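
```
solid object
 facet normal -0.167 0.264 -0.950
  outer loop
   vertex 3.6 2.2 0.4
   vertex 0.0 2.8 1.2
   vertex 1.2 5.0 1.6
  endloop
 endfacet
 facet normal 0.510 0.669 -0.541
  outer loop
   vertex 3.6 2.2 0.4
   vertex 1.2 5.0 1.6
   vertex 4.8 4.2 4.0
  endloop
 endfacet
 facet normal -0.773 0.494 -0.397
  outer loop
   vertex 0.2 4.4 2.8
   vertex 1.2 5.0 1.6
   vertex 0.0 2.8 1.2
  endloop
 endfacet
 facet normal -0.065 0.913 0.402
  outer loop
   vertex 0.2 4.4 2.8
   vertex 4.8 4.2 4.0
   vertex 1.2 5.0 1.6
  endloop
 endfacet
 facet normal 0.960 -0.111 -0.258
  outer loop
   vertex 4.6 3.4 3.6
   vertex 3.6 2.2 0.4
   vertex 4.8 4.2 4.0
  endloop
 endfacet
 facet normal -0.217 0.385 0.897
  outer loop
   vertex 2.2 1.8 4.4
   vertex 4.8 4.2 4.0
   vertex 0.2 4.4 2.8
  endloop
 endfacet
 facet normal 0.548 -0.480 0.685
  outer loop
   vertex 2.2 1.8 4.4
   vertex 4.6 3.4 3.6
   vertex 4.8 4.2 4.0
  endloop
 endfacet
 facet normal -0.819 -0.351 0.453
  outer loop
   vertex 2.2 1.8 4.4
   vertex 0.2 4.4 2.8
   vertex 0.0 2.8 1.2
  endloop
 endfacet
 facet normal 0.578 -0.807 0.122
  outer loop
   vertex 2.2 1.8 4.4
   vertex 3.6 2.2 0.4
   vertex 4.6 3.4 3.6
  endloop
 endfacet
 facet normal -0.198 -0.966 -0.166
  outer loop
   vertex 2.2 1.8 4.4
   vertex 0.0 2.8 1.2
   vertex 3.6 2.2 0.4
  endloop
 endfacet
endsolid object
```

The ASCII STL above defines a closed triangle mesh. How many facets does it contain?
10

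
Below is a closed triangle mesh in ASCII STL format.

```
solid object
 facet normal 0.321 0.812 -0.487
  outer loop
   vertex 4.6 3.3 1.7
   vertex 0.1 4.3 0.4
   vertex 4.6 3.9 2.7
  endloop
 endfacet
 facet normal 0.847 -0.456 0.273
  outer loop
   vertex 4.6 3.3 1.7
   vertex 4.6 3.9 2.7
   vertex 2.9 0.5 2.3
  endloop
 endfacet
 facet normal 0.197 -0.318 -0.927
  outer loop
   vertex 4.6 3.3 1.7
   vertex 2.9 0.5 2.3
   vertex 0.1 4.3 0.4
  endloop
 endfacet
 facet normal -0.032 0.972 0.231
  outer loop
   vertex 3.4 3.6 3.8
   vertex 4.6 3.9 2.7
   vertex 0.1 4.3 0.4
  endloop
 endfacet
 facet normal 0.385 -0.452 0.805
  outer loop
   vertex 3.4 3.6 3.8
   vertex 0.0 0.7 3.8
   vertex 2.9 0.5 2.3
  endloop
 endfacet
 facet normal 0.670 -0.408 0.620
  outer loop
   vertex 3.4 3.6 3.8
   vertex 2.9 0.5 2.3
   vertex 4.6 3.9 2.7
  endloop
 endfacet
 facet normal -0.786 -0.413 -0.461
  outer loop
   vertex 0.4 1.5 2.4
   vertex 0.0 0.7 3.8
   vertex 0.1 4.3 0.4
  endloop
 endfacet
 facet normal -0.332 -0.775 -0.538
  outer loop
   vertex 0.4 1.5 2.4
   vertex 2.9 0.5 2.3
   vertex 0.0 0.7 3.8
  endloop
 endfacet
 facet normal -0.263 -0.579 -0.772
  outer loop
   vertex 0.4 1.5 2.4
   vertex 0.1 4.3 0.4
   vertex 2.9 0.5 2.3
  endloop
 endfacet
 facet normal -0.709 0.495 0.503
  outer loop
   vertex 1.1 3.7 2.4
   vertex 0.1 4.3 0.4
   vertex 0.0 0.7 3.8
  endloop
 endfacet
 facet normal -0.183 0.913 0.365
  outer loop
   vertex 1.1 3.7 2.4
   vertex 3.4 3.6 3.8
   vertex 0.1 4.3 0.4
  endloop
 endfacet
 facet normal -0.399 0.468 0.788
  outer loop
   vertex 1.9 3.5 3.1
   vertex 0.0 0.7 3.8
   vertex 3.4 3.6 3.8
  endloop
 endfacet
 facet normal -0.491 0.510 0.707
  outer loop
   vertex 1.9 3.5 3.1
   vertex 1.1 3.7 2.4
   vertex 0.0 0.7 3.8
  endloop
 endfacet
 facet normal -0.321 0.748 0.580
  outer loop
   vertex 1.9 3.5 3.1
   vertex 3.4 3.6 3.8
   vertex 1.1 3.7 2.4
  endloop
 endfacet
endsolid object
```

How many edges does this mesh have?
21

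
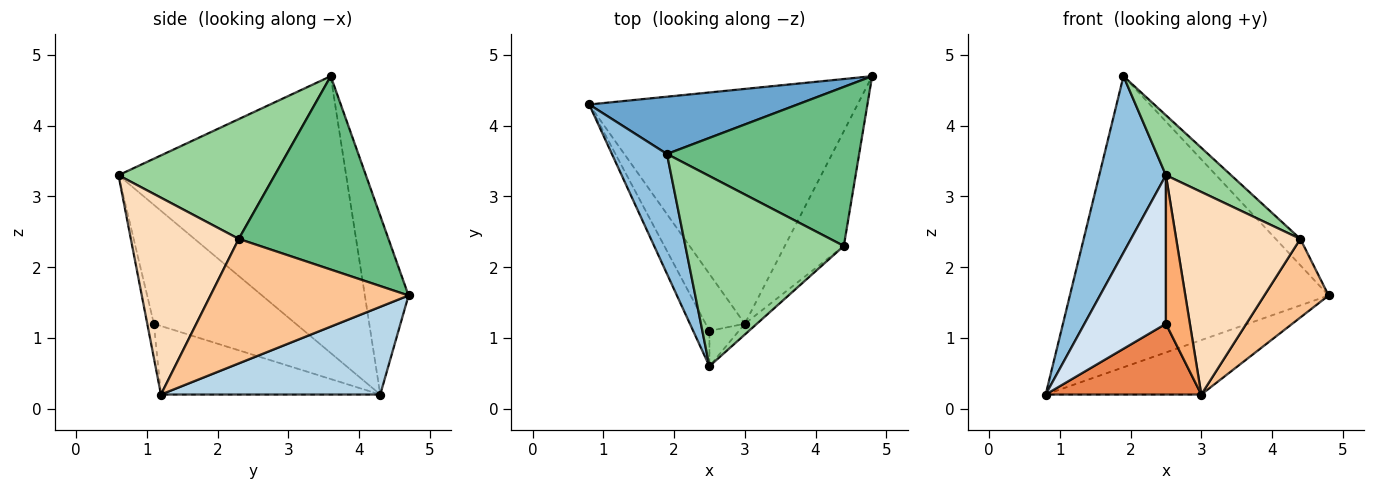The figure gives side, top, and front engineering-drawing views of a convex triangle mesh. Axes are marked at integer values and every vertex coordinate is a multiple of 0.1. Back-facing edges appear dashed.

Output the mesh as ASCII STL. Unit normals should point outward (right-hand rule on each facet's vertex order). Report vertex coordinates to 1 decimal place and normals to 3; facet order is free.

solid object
 facet normal -0.163 0.968 0.191
  outer loop
   vertex 1.9 3.6 4.7
   vertex 4.8 4.7 1.6
   vertex 0.8 4.3 0.2
  endloop
 endfacet
 facet normal -0.943 -0.276 0.187
  outer loop
   vertex 1.9 3.6 4.7
   vertex 0.8 4.3 0.2
   vertex 2.5 0.6 3.3
  endloop
 endfacet
 facet normal 0.303 0.215 -0.928
  outer loop
   vertex 3.0 1.2 0.2
   vertex 0.8 4.3 0.2
   vertex 4.8 4.7 1.6
  endloop
 endfacet
 facet normal -0.861 -0.494 -0.118
  outer loop
   vertex 2.5 1.1 1.2
   vertex 2.5 0.6 3.3
   vertex 0.8 4.3 0.2
  endloop
 endfacet
 facet normal -0.739 -0.525 -0.422
  outer loop
   vertex 2.5 1.1 1.2
   vertex 0.8 4.3 0.2
   vertex 3.0 1.2 0.2
  endloop
 endfacet
 facet normal -0.259 -0.939 -0.224
  outer loop
   vertex 2.5 1.1 1.2
   vertex 3.0 1.2 0.2
   vertex 2.5 0.6 3.3
  endloop
 endfacet
 facet normal 0.867 -0.282 -0.411
  outer loop
   vertex 4.4 2.3 2.4
   vertex 3.0 1.2 0.2
   vertex 4.8 4.7 1.6
  endloop
 endfacet
 facet normal 0.656 -0.754 -0.040
  outer loop
   vertex 4.4 2.3 2.4
   vertex 2.5 0.6 3.3
   vertex 3.0 1.2 0.2
  endloop
 endfacet
 facet normal 0.704 0.116 0.700
  outer loop
   vertex 4.4 2.3 2.4
   vertex 4.8 4.7 1.6
   vertex 1.9 3.6 4.7
  endloop
 endfacet
 facet normal 0.585 -0.244 0.774
  outer loop
   vertex 4.4 2.3 2.4
   vertex 1.9 3.6 4.7
   vertex 2.5 0.6 3.3
  endloop
 endfacet
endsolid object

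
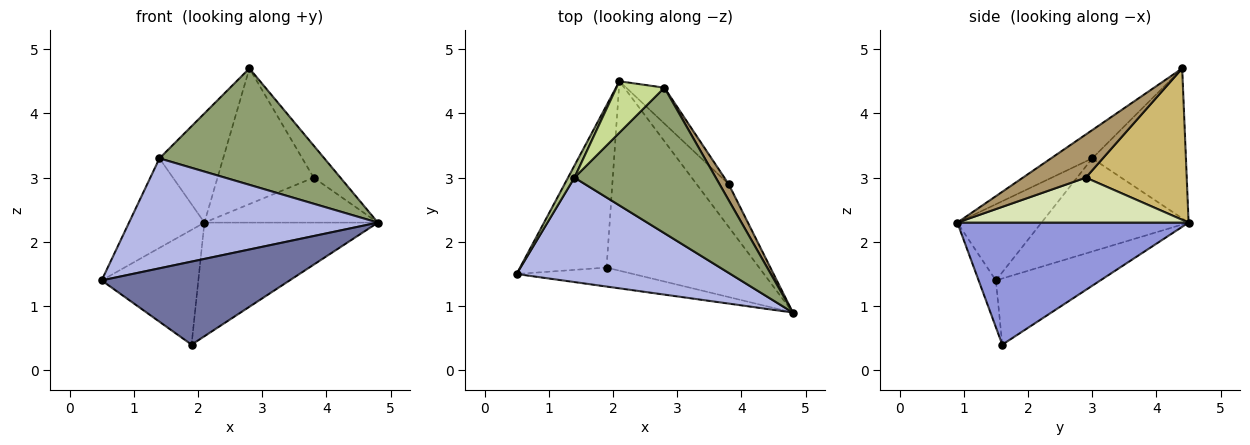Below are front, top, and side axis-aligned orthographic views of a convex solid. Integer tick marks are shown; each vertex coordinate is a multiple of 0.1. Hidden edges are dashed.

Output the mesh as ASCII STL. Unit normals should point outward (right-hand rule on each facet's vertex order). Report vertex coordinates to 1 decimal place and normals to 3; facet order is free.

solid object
 facet normal -0.089 -0.971 -0.222
  outer loop
   vertex 1.9 1.6 0.4
   vertex 4.8 0.9 2.3
   vertex 0.5 1.5 1.4
  endloop
 endfacet
 facet normal -0.530 0.490 -0.692
  outer loop
   vertex 1.9 1.6 0.4
   vertex 0.5 1.5 1.4
   vertex 2.1 4.5 2.3
  endloop
 endfacet
 facet normal 0.566 0.424 -0.707
  outer loop
   vertex 1.9 1.6 0.4
   vertex 2.1 4.5 2.3
   vertex 4.8 0.9 2.3
  endloop
 endfacet
 facet normal -0.238 -0.704 0.669
  outer loop
   vertex 1.4 3.0 3.3
   vertex 0.5 1.5 1.4
   vertex 4.8 0.9 2.3
  endloop
 endfacet
 facet normal -0.154 -0.617 0.772
  outer loop
   vertex 1.4 3.0 3.3
   vertex 4.8 0.9 2.3
   vertex 2.8 4.4 4.7
  endloop
 endfacet
 facet normal -0.888 0.455 0.061
  outer loop
   vertex 1.4 3.0 3.3
   vertex 2.1 4.5 2.3
   vertex 0.5 1.5 1.4
  endloop
 endfacet
 facet normal -0.799 0.544 0.256
  outer loop
   vertex 1.4 3.0 3.3
   vertex 2.8 4.4 4.7
   vertex 2.1 4.5 2.3
  endloop
 endfacet
 facet normal 0.695 0.521 -0.496
  outer loop
   vertex 3.8 2.9 3.0
   vertex 4.8 0.9 2.3
   vertex 2.1 4.5 2.3
  endloop
 endfacet
 facet normal 0.903 0.384 0.192
  outer loop
   vertex 3.8 2.9 3.0
   vertex 2.8 4.4 4.7
   vertex 4.8 0.9 2.3
  endloop
 endfacet
 facet normal 0.712 0.678 -0.180
  outer loop
   vertex 3.8 2.9 3.0
   vertex 2.1 4.5 2.3
   vertex 2.8 4.4 4.7
  endloop
 endfacet
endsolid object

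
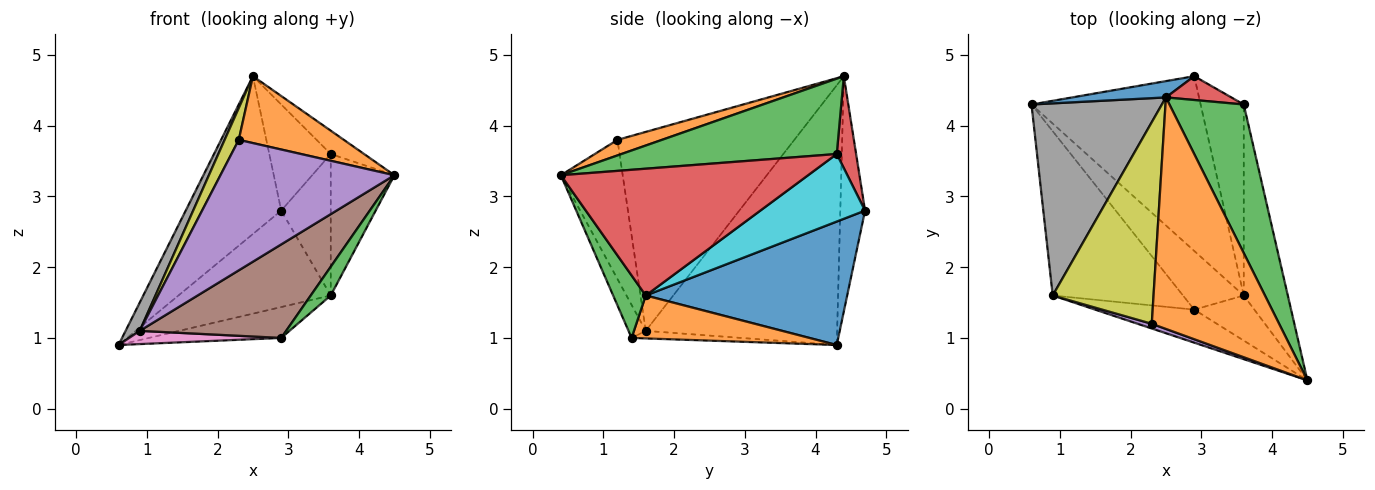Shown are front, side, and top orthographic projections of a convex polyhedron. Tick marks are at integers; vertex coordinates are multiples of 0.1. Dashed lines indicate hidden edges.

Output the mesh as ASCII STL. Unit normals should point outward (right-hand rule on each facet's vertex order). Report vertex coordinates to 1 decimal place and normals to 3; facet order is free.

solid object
 facet normal -0.250 0.963 0.100
  outer loop
   vertex 2.5 4.4 4.7
   vertex 2.9 4.7 2.8
   vertex 0.6 4.3 0.9
  endloop
 endfacet
 facet normal 0.117 -0.276 0.954
  outer loop
   vertex 2.3 1.2 3.8
   vertex 4.5 0.4 3.3
   vertex 2.5 4.4 4.7
  endloop
 endfacet
 facet normal 0.708 0.110 0.698
  outer loop
   vertex 3.6 4.3 3.6
   vertex 2.5 4.4 4.7
   vertex 4.5 0.4 3.3
  endloop
 endfacet
 facet normal 0.294 0.933 0.209
  outer loop
   vertex 3.6 4.3 3.6
   vertex 2.9 4.7 2.8
   vertex 2.5 4.4 4.7
  endloop
 endfacet
 facet normal -0.335 -0.942 0.034
  outer loop
   vertex 0.9 1.6 1.1
   vertex 4.5 0.4 3.3
   vertex 2.3 1.2 3.8
  endloop
 endfacet
 facet normal -0.110 -0.937 -0.331
  outer loop
   vertex 0.9 1.6 1.1
   vertex 2.9 1.4 1.0
   vertex 4.5 0.4 3.3
  endloop
 endfacet
 facet normal -0.058 -0.080 -0.995
  outer loop
   vertex 0.9 1.6 1.1
   vertex 0.6 4.3 0.9
   vertex 2.9 1.4 1.0
  endloop
 endfacet
 facet normal -0.892 -0.066 0.448
  outer loop
   vertex 0.9 1.6 1.1
   vertex 2.5 4.4 4.7
   vertex 0.6 4.3 0.9
  endloop
 endfacet
 facet normal -0.890 -0.071 0.451
  outer loop
   vertex 0.9 1.6 1.1
   vertex 2.3 1.2 3.8
   vertex 2.5 4.4 4.7
  endloop
 endfacet
 facet normal 0.783 0.370 -0.500
  outer loop
   vertex 3.6 1.6 1.6
   vertex 2.9 4.7 2.8
   vertex 3.6 4.3 3.6
  endloop
 endfacet
 facet normal 0.539 0.407 -0.738
  outer loop
   vertex 3.6 1.6 1.6
   vertex 0.6 4.3 0.9
   vertex 2.9 4.7 2.8
  endloop
 endfacet
 facet normal 0.530 0.395 -0.750
  outer loop
   vertex 3.6 1.6 1.6
   vertex 2.9 1.4 1.0
   vertex 0.6 4.3 0.9
  endloop
 endfacet
 facet normal 0.659 -0.404 -0.634
  outer loop
   vertex 3.6 1.6 1.6
   vertex 4.5 0.4 3.3
   vertex 2.9 1.4 1.0
  endloop
 endfacet
 facet normal 0.918 0.236 -0.319
  outer loop
   vertex 3.6 1.6 1.6
   vertex 3.6 4.3 3.6
   vertex 4.5 0.4 3.3
  endloop
 endfacet
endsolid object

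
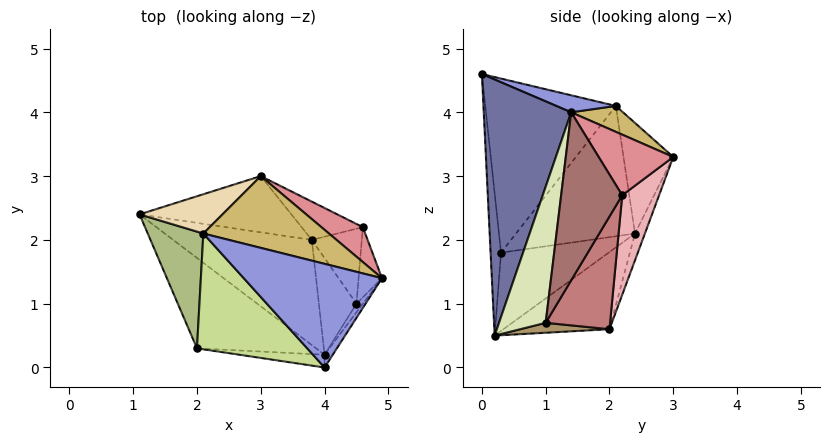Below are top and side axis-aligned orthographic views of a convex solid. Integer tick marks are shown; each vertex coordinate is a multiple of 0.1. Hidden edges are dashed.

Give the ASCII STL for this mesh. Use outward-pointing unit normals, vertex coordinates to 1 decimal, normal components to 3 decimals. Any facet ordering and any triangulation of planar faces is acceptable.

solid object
 facet normal 0.836 -0.549 -0.027
  outer loop
   vertex 4.0 0.2 0.5
   vertex 4.9 1.4 4.0
   vertex 4.0 0.0 4.6
  endloop
 endfacet
 facet normal -0.486 -0.005 -0.874
  outer loop
   vertex 3.8 2.0 0.6
   vertex 4.0 0.2 0.5
   vertex 1.1 2.4 2.1
  endloop
 endfacet
 facet normal 0.115 0.328 0.938
  outer loop
   vertex 2.1 2.1 4.1
   vertex 4.0 0.0 4.6
   vertex 4.9 1.4 4.0
  endloop
 endfacet
 facet normal -0.545 -0.115 -0.830
  outer loop
   vertex 2.0 0.3 1.8
   vertex 1.1 2.4 2.1
   vertex 4.0 0.2 0.5
  endloop
 endfacet
 facet normal -0.081 -0.996 -0.049
  outer loop
   vertex 2.0 0.3 1.8
   vertex 4.0 0.2 0.5
   vertex 4.0 0.0 4.6
  endloop
 endfacet
 facet normal -0.839 -0.411 0.358
  outer loop
   vertex 2.0 0.3 1.8
   vertex 2.1 2.1 4.1
   vertex 1.1 2.4 2.1
  endloop
 endfacet
 facet normal -0.713 -0.537 0.451
  outer loop
   vertex 2.0 0.3 1.8
   vertex 4.0 0.0 4.6
   vertex 2.1 2.1 4.1
  endloop
 endfacet
 facet normal 0.852 -0.522 -0.040
  outer loop
   vertex 4.5 1.0 0.7
   vertex 4.9 1.4 4.0
   vertex 4.0 0.2 0.5
  endloop
 endfacet
 facet normal 0.255 0.082 -0.964
  outer loop
   vertex 4.5 1.0 0.7
   vertex 4.0 0.2 0.5
   vertex 3.8 2.0 0.6
  endloop
 endfacet
 facet normal 0.168 0.556 0.814
  outer loop
   vertex 3.0 3.0 3.3
   vertex 2.1 2.1 4.1
   vertex 4.9 1.4 4.0
  endloop
 endfacet
 facet normal -0.064 0.929 -0.363
  outer loop
   vertex 3.0 3.0 3.3
   vertex 3.8 2.0 0.6
   vertex 1.1 2.4 2.1
  endloop
 endfacet
 facet normal -0.480 0.800 0.360
  outer loop
   vertex 3.0 3.0 3.3
   vertex 1.1 2.4 2.1
   vertex 2.1 2.1 4.1
  endloop
 endfacet
 facet normal 0.980 0.146 -0.136
  outer loop
   vertex 4.6 2.2 2.7
   vertex 4.9 1.4 4.0
   vertex 4.5 1.0 0.7
  endloop
 endfacet
 facet normal 0.784 0.514 -0.348
  outer loop
   vertex 4.6 2.2 2.7
   vertex 4.5 1.0 0.7
   vertex 3.8 2.0 0.6
  endloop
 endfacet
 facet normal 0.521 0.775 0.357
  outer loop
   vertex 4.6 2.2 2.7
   vertex 3.0 3.0 3.3
   vertex 4.9 1.4 4.0
  endloop
 endfacet
 facet normal 0.367 0.903 -0.226
  outer loop
   vertex 4.6 2.2 2.7
   vertex 3.8 2.0 0.6
   vertex 3.0 3.0 3.3
  endloop
 endfacet
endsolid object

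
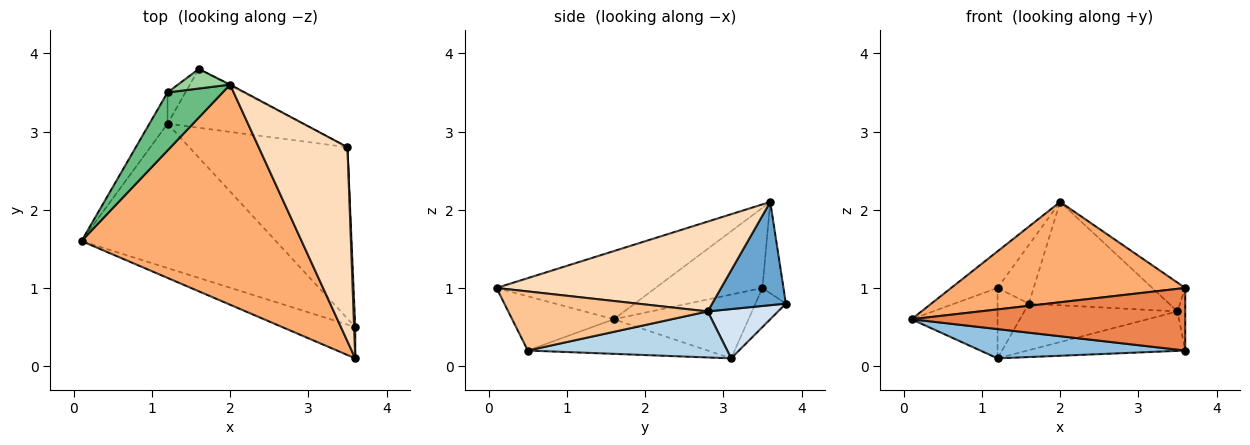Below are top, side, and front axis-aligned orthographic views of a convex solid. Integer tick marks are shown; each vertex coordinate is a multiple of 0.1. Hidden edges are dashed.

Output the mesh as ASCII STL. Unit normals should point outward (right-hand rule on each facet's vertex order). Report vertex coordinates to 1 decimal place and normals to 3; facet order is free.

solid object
 facet normal 0.465 0.885 -0.007
  outer loop
   vertex 3.5 2.8 0.7
   vertex 1.6 3.8 0.8
   vertex 2.0 3.6 2.1
  endloop
 endfacet
 facet normal -0.172 -0.196 -0.965
  outer loop
   vertex 1.2 3.1 0.1
   vertex 3.6 0.5 0.2
   vertex 0.1 1.6 0.6
  endloop
 endfacet
 facet normal 0.273 0.216 -0.938
  outer loop
   vertex 1.2 3.1 0.1
   vertex 3.5 2.8 0.7
   vertex 3.6 0.5 0.2
  endloop
 endfacet
 facet normal 0.275 0.597 -0.754
  outer loop
   vertex 1.2 3.1 0.1
   vertex 1.6 3.8 0.8
   vertex 3.5 2.8 0.7
  endloop
 endfacet
 facet normal -0.315 -0.849 -0.424
  outer loop
   vertex 3.6 0.1 1.0
   vertex 0.1 1.6 0.6
   vertex 3.6 0.5 0.2
  endloop
 endfacet
 facet normal -0.271 -0.399 0.876
  outer loop
   vertex 3.6 0.1 1.0
   vertex 2.0 3.6 2.1
   vertex 0.1 1.6 0.6
  endloop
 endfacet
 facet normal 0.999 0.039 0.020
  outer loop
   vertex 3.6 0.1 1.0
   vertex 3.6 0.5 0.2
   vertex 3.5 2.8 0.7
  endloop
 endfacet
 facet normal 0.708 0.104 0.699
  outer loop
   vertex 3.6 0.1 1.0
   vertex 3.5 2.8 0.7
   vertex 2.0 3.6 2.1
  endloop
 endfacet
 facet normal -0.776 0.337 0.534
  outer loop
   vertex 1.2 3.5 1.0
   vertex 0.1 1.6 0.6
   vertex 2.0 3.6 2.1
  endloop
 endfacet
 facet normal -0.484 0.830 0.277
  outer loop
   vertex 1.2 3.5 1.0
   vertex 2.0 3.6 2.1
   vertex 1.6 3.8 0.8
  endloop
 endfacet
 facet normal -0.820 0.524 -0.233
  outer loop
   vertex 1.2 3.5 1.0
   vertex 1.2 3.1 0.1
   vertex 0.1 1.6 0.6
  endloop
 endfacet
 facet normal -0.664 0.683 -0.304
  outer loop
   vertex 1.2 3.5 1.0
   vertex 1.6 3.8 0.8
   vertex 1.2 3.1 0.1
  endloop
 endfacet
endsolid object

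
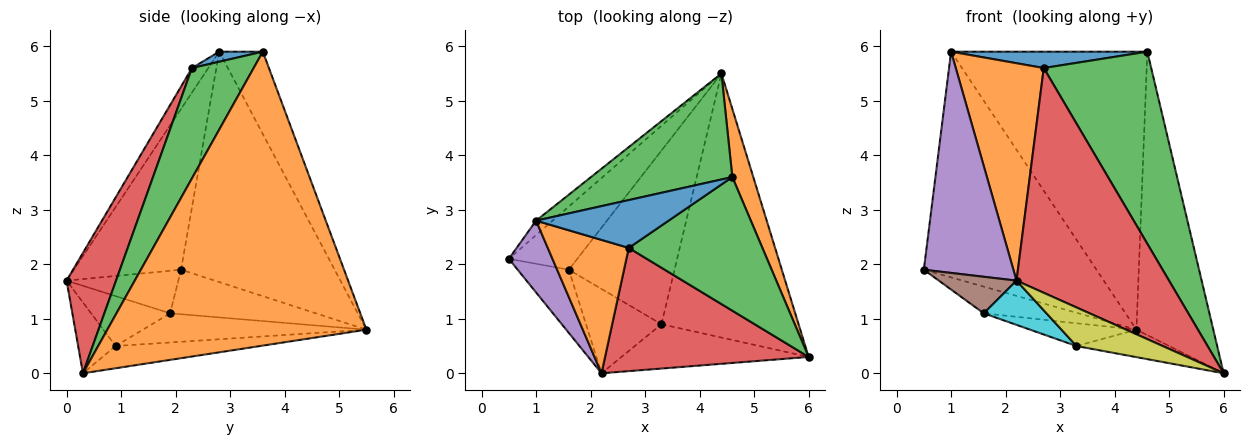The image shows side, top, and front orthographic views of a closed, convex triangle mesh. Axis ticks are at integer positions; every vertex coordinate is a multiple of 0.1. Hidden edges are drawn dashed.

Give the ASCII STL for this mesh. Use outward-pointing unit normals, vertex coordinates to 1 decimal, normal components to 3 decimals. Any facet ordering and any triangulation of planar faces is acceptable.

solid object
 facet normal -0.664 0.746 -0.048
  outer loop
   vertex 1.0 2.8 5.9
   vertex 4.4 5.5 0.8
   vertex 0.5 2.1 1.9
  endloop
 endfacet
 facet normal 0.956 0.284 0.068
  outer loop
   vertex 4.6 3.6 5.9
   vertex 6.0 0.3 0.0
   vertex 4.4 5.5 0.8
  endloop
 endfacet
 facet normal -0.203 0.915 0.349
  outer loop
   vertex 4.6 3.6 5.9
   vertex 4.4 5.5 0.8
   vertex 1.0 2.8 5.9
  endloop
 endfacet
 facet normal -0.514 0.334 -0.790
  outer loop
   vertex 1.6 1.9 1.1
   vertex 0.5 2.1 1.9
   vertex 4.4 5.5 0.8
  endloop
 endfacet
 facet normal -0.751 -0.628 0.204
  outer loop
   vertex 2.2 0.0 1.7
   vertex 1.0 2.8 5.9
   vertex 0.5 2.1 1.9
  endloop
 endfacet
 facet normal -0.585 -0.406 -0.702
  outer loop
   vertex 2.2 0.0 1.7
   vertex 0.5 2.1 1.9
   vertex 1.6 1.9 1.1
  endloop
 endfacet
 facet normal -0.159 0.102 -0.982
  outer loop
   vertex 3.3 0.9 0.5
   vertex 4.4 5.5 0.8
   vertex 6.0 0.3 0.0
  endloop
 endfacet
 facet normal -0.264 0.125 -0.956
  outer loop
   vertex 3.3 0.9 0.5
   vertex 1.6 1.9 1.1
   vertex 4.4 5.5 0.8
  endloop
 endfacet
 facet normal -0.275 -0.631 -0.725
  outer loop
   vertex 3.3 0.9 0.5
   vertex 6.0 0.3 0.0
   vertex 2.2 0.0 1.7
  endloop
 endfacet
 facet normal -0.505 -0.401 -0.764
  outer loop
   vertex 3.3 0.9 0.5
   vertex 2.2 0.0 1.7
   vertex 1.6 1.9 1.1
  endloop
 endfacet
 facet normal 0.072 -0.323 0.944
  outer loop
   vertex 2.7 2.3 5.6
   vertex 4.6 3.6 5.9
   vertex 1.0 2.8 5.9
  endloop
 endfacet
 facet normal -0.156 -0.842 0.517
  outer loop
   vertex 2.7 2.3 5.6
   vertex 1.0 2.8 5.9
   vertex 2.2 0.0 1.7
  endloop
 endfacet
 facet normal 0.426 -0.743 0.517
  outer loop
   vertex 2.7 2.3 5.6
   vertex 6.0 0.3 0.0
   vertex 4.6 3.6 5.9
  endloop
 endfacet
 facet normal 0.273 -0.843 0.462
  outer loop
   vertex 2.7 2.3 5.6
   vertex 2.2 0.0 1.7
   vertex 6.0 0.3 0.0
  endloop
 endfacet
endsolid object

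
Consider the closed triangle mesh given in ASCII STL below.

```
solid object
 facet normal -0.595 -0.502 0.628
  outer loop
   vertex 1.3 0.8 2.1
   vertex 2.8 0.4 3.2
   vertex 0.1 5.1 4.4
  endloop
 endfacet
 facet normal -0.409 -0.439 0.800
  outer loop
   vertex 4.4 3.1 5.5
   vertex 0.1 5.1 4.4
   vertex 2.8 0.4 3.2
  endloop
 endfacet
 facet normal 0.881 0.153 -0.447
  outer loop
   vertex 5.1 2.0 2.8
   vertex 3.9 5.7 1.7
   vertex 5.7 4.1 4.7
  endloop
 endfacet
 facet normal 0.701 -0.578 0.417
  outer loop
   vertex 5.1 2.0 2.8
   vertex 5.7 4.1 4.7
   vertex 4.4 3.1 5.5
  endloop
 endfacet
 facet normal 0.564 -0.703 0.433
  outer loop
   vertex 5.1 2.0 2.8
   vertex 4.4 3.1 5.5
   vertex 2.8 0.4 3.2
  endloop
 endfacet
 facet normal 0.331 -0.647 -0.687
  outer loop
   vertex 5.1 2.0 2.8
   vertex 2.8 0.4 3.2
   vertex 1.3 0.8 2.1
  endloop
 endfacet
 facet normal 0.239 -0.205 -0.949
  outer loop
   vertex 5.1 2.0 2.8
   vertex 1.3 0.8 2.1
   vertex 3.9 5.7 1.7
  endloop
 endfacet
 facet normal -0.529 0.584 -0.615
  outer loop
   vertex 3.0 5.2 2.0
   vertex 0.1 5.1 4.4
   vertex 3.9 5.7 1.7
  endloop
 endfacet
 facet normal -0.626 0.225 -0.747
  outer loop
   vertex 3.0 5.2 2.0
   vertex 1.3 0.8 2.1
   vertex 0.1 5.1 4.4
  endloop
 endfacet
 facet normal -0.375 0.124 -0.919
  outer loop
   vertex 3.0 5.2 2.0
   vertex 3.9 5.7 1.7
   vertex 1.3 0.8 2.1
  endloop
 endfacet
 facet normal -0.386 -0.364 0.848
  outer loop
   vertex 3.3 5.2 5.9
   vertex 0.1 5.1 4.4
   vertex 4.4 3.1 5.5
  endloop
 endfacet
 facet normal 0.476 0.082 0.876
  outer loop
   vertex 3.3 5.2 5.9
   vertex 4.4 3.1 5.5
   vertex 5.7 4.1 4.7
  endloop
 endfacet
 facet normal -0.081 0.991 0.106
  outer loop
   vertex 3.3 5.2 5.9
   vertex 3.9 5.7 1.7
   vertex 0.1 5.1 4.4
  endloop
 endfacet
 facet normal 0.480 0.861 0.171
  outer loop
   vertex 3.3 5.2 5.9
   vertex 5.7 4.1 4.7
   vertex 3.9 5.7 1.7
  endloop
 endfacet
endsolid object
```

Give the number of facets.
14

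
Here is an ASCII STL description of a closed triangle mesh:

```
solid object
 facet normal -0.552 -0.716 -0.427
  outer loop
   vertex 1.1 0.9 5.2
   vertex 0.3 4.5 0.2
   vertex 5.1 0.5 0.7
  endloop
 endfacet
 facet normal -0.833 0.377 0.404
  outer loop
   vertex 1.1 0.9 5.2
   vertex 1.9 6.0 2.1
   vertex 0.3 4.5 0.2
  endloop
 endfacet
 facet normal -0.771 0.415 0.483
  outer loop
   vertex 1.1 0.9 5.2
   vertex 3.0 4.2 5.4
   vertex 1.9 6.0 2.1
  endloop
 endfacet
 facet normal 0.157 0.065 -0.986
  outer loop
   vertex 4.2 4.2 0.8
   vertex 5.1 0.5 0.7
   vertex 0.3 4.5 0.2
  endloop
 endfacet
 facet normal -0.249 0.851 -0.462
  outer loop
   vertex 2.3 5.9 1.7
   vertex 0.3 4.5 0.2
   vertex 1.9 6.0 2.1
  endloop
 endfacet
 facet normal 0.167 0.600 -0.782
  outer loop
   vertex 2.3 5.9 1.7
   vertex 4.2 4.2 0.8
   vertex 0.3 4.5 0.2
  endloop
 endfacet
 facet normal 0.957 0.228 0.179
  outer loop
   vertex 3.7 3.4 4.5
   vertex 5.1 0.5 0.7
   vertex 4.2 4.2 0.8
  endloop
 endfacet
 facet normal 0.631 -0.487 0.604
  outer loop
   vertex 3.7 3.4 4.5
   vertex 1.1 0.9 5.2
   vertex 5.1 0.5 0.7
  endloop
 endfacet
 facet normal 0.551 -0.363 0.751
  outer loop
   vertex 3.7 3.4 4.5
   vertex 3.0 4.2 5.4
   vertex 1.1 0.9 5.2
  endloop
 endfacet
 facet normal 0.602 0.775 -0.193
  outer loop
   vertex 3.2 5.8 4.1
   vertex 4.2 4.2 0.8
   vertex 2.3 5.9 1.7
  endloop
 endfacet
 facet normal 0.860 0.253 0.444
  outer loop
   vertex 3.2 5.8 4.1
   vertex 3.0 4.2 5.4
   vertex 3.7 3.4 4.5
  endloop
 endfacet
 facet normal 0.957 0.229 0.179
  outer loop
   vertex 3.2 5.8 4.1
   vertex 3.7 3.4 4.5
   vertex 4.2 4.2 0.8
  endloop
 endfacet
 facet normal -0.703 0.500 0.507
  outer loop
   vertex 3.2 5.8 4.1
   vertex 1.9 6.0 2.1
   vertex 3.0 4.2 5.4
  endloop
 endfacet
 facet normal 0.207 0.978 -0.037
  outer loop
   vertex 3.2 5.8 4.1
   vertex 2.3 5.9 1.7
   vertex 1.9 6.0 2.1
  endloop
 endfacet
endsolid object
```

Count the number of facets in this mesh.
14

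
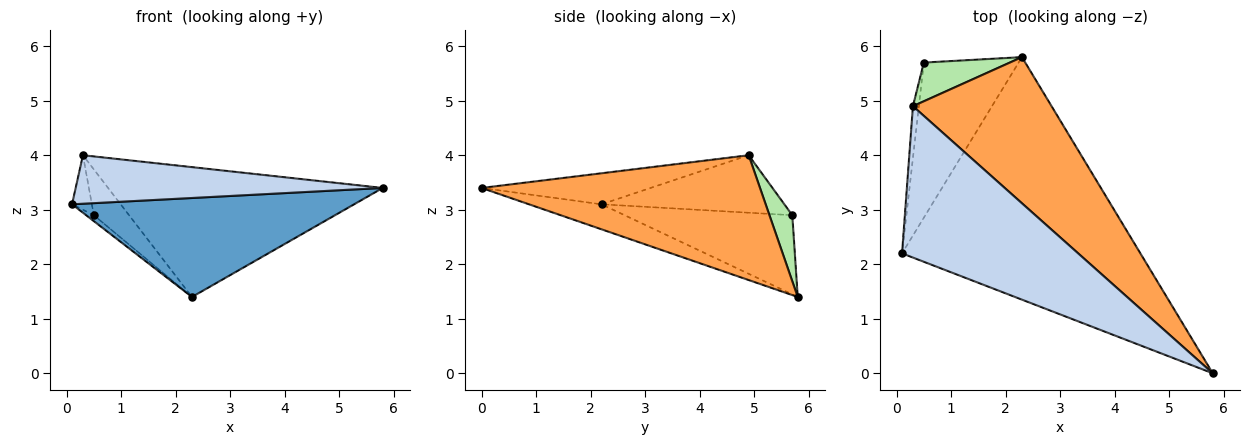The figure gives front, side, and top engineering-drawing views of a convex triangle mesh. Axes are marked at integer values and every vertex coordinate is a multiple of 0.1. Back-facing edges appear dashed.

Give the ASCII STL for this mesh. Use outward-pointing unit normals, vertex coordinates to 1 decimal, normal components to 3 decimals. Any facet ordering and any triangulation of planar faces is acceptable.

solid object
 facet normal -0.097 -0.376 -0.922
  outer loop
   vertex 2.3 5.8 1.4
   vertex 5.8 0.0 3.4
   vertex 0.1 2.2 3.1
  endloop
 endfacet
 facet normal -0.166 -0.301 0.939
  outer loop
   vertex 0.3 4.9 4.0
   vertex 0.1 2.2 3.1
   vertex 5.8 0.0 3.4
  endloop
 endfacet
 facet normal 0.558 0.551 0.620
  outer loop
   vertex 0.3 4.9 4.0
   vertex 5.8 0.0 3.4
   vertex 2.3 5.8 1.4
  endloop
 endfacet
 facet normal -0.641 0.029 -0.767
  outer loop
   vertex 0.5 5.7 2.9
   vertex 2.3 5.8 1.4
   vertex 0.1 2.2 3.1
  endloop
 endfacet
 facet normal -0.989 0.107 -0.102
  outer loop
   vertex 0.5 5.7 2.9
   vertex 0.1 2.2 3.1
   vertex 0.3 4.9 4.0
  endloop
 endfacet
 facet normal 0.444 0.684 0.578
  outer loop
   vertex 0.5 5.7 2.9
   vertex 0.3 4.9 4.0
   vertex 2.3 5.8 1.4
  endloop
 endfacet
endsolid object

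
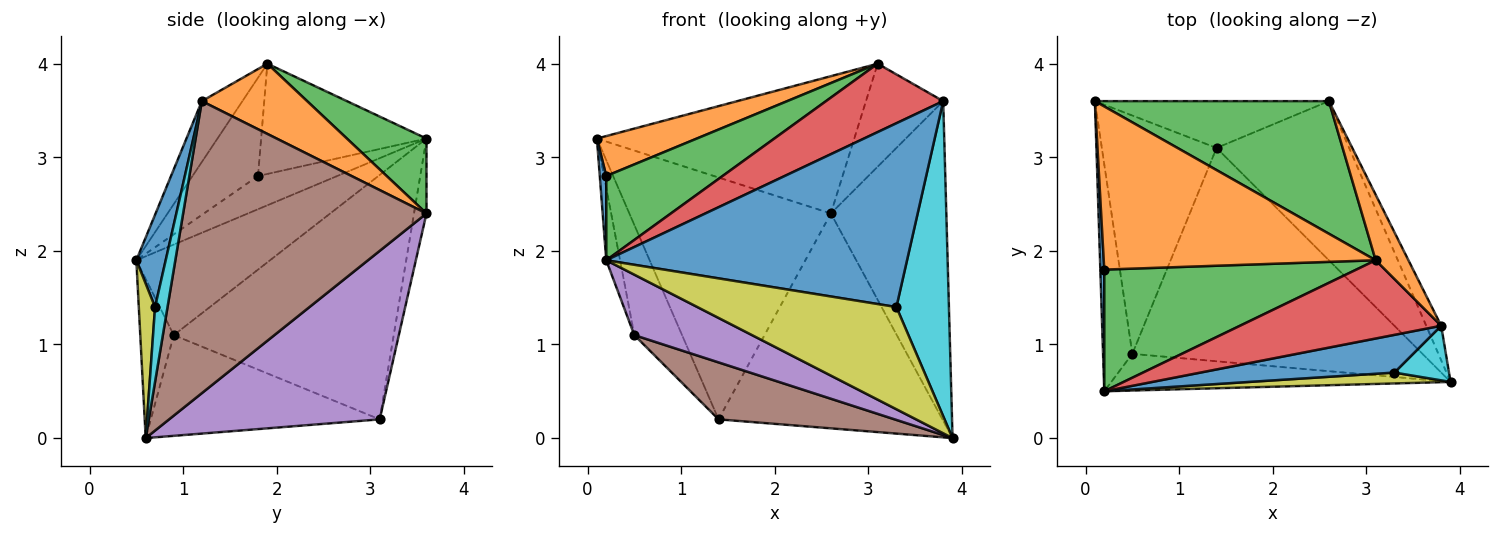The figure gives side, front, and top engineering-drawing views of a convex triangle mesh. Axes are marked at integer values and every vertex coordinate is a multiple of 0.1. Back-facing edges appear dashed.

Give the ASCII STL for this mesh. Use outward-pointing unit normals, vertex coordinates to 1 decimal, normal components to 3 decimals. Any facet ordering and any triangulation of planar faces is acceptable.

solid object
 facet normal -0.990 -0.081 0.117
  outer loop
   vertex 0.2 1.8 2.8
   vertex 0.1 3.6 3.2
   vertex 0.2 0.5 1.9
  endloop
 endfacet
 facet normal -0.366 -0.221 0.904
  outer loop
   vertex 0.2 1.8 2.8
   vertex 3.1 1.9 4.0
   vertex 0.1 3.6 3.2
  endloop
 endfacet
 facet normal -0.305 -0.542 0.783
  outer loop
   vertex 0.2 1.8 2.8
   vertex 0.2 0.5 1.9
   vertex 3.1 1.9 4.0
  endloop
 endfacet
 facet normal -0.222 -0.642 0.734
  outer loop
   vertex 3.8 1.2 3.6
   vertex 3.1 1.9 4.0
   vertex 0.2 0.5 1.9
  endloop
 endfacet
 facet normal -0.236 -0.831 -0.504
  outer loop
   vertex 0.5 0.9 1.1
   vertex 3.9 0.6 0.0
   vertex 0.2 0.5 1.9
  endloop
 endfacet
 facet normal -0.318 -0.245 -0.916
  outer loop
   vertex 0.5 0.9 1.1
   vertex 1.4 3.1 0.2
   vertex 3.9 0.6 0.0
  endloop
 endfacet
 facet normal -0.947 0.098 -0.306
  outer loop
   vertex 0.5 0.9 1.1
   vertex 0.2 0.5 1.9
   vertex 0.1 3.6 3.2
  endloop
 endfacet
 facet normal -0.888 0.193 -0.417
  outer loop
   vertex 0.5 0.9 1.1
   vertex 0.1 3.6 3.2
   vertex 1.4 3.1 0.2
  endloop
 endfacet
 facet normal 0.081 -0.991 0.105
  outer loop
   vertex 3.3 0.7 1.4
   vertex 0.2 0.5 1.9
   vertex 3.9 0.6 0.0
  endloop
 endfacet
 facet normal 0.228 -0.959 0.166
  outer loop
   vertex 3.3 0.7 1.4
   vertex 3.9 0.6 0.0
   vertex 3.8 1.2 3.6
  endloop
 endfacet
 facet normal 0.095 -0.975 0.200
  outer loop
   vertex 3.3 0.7 1.4
   vertex 3.8 1.2 3.6
   vertex 0.2 0.5 1.9
  endloop
 endfacet
 facet normal 0.755 0.553 0.352
  outer loop
   vertex 2.6 3.6 2.4
   vertex 3.1 1.9 4.0
   vertex 3.8 1.2 3.6
  endloop
 endfacet
 facet normal 0.217 0.702 0.678
  outer loop
   vertex 2.6 3.6 2.4
   vertex 0.1 3.6 3.2
   vertex 3.1 1.9 4.0
  endloop
 endfacet
 facet normal -0.061 0.980 -0.190
  outer loop
   vertex 2.6 3.6 2.4
   vertex 1.4 3.1 0.2
   vertex 0.1 3.6 3.2
  endloop
 endfacet
 facet normal 0.603 0.641 -0.475
  outer loop
   vertex 2.6 3.6 2.4
   vertex 3.9 0.6 0.0
   vertex 1.4 3.1 0.2
  endloop
 endfacet
 facet normal 0.903 0.428 -0.046
  outer loop
   vertex 2.6 3.6 2.4
   vertex 3.8 1.2 3.6
   vertex 3.9 0.6 0.0
  endloop
 endfacet
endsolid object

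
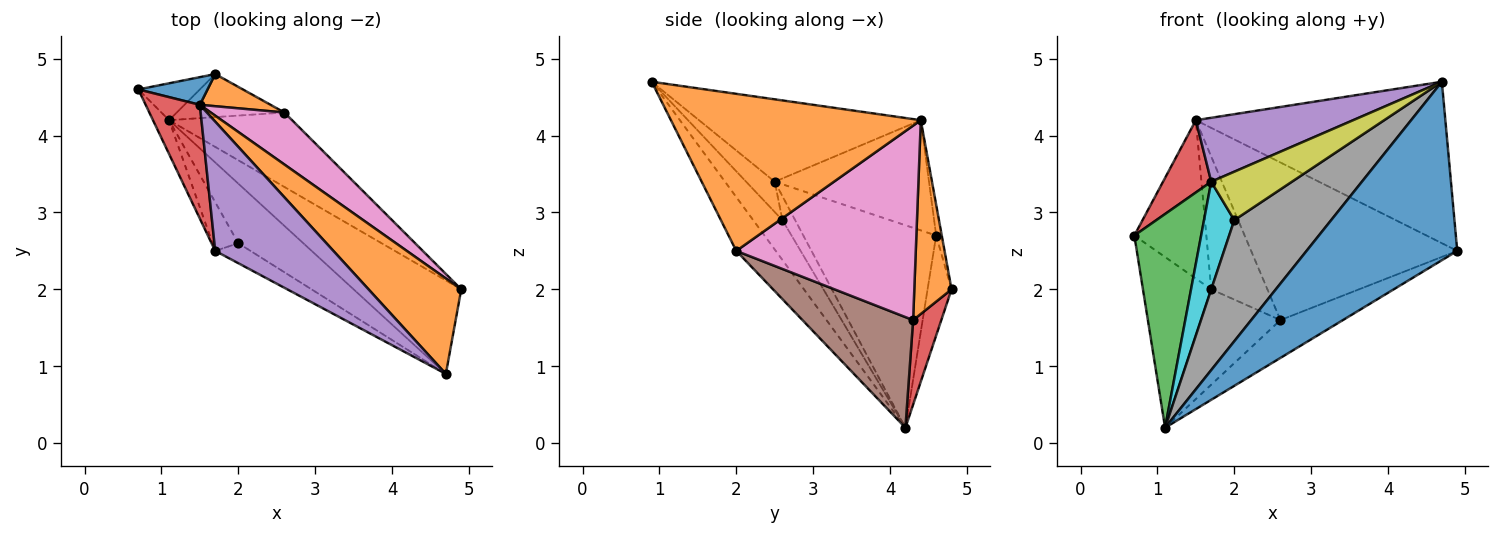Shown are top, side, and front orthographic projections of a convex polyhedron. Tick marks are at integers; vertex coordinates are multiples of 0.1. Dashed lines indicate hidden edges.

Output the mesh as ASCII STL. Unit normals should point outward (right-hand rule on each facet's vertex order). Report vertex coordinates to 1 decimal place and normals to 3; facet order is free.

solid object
 facet normal -0.226 -0.863 -0.452
  outer loop
   vertex 1.1 4.2 0.2
   vertex 4.9 2.0 2.5
   vertex 4.7 0.9 4.7
  endloop
 endfacet
 facet normal 0.653 0.652 0.385
  outer loop
   vertex 1.5 4.4 4.2
   vertex 4.7 0.9 4.7
   vertex 4.9 2.0 2.5
  endloop
 endfacet
 facet normal -0.891 -0.448 -0.071
  outer loop
   vertex 1.7 2.5 3.4
   vertex 0.7 4.6 2.7
   vertex 1.1 4.2 0.2
  endloop
 endfacet
 facet normal -0.864 -0.270 0.425
  outer loop
   vertex 1.7 2.5 3.4
   vertex 1.5 4.4 4.2
   vertex 0.7 4.6 2.7
  endloop
 endfacet
 facet normal -0.530 -0.376 0.760
  outer loop
   vertex 1.7 2.5 3.4
   vertex 4.7 0.9 4.7
   vertex 1.5 4.4 4.2
  endloop
 endfacet
 facet normal 0.626 0.353 -0.696
  outer loop
   vertex 2.6 4.3 1.6
   vertex 4.9 2.0 2.5
   vertex 1.1 4.2 0.2
  endloop
 endfacet
 facet normal 0.637 0.732 0.241
  outer loop
   vertex 2.6 4.3 1.6
   vertex 1.5 4.4 4.2
   vertex 4.9 2.0 2.5
  endloop
 endfacet
 facet normal -0.261 -0.866 -0.426
  outer loop
   vertex 2.0 2.6 2.9
   vertex 1.1 4.2 0.2
   vertex 4.7 0.9 4.7
  endloop
 endfacet
 facet normal -0.311 -0.878 -0.363
  outer loop
   vertex 2.0 2.6 2.9
   vertex 4.7 0.9 4.7
   vertex 1.7 2.5 3.4
  endloop
 endfacet
 facet normal -0.358 -0.851 -0.385
  outer loop
   vertex 2.0 2.6 2.9
   vertex 1.7 2.5 3.4
   vertex 1.1 4.2 0.2
  endloop
 endfacet
 facet normal -0.076 0.982 0.172
  outer loop
   vertex 1.7 4.8 2.0
   vertex 0.7 4.6 2.7
   vertex 1.5 4.4 4.2
  endloop
 endfacet
 facet normal 0.542 0.817 0.198
  outer loop
   vertex 1.7 4.8 2.0
   vertex 1.5 4.4 4.2
   vertex 2.6 4.3 1.6
  endloop
 endfacet
 facet normal -0.325 0.924 -0.200
  outer loop
   vertex 1.7 4.8 2.0
   vertex 1.1 4.2 0.2
   vertex 0.7 4.6 2.7
  endloop
 endfacet
 facet normal 0.308 0.867 -0.392
  outer loop
   vertex 1.7 4.8 2.0
   vertex 2.6 4.3 1.6
   vertex 1.1 4.2 0.2
  endloop
 endfacet
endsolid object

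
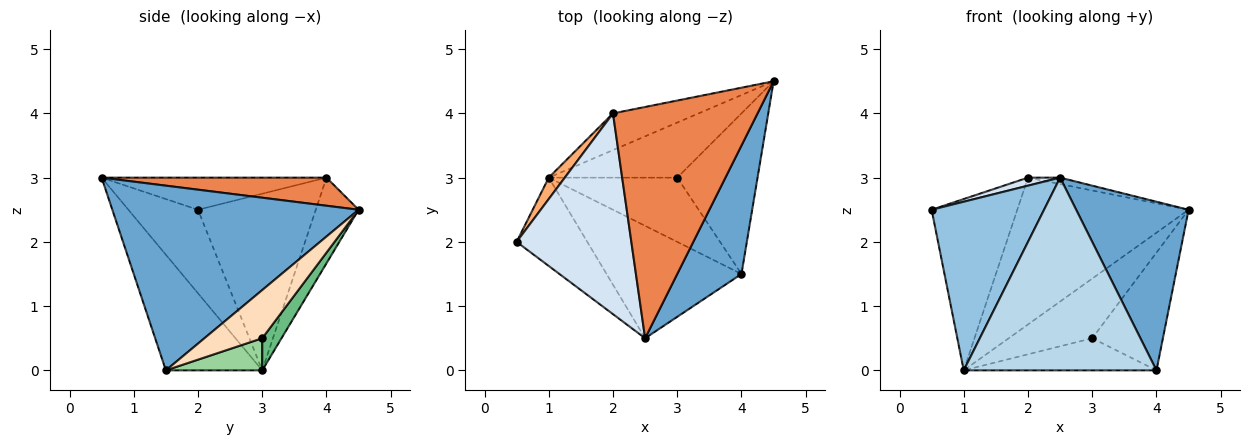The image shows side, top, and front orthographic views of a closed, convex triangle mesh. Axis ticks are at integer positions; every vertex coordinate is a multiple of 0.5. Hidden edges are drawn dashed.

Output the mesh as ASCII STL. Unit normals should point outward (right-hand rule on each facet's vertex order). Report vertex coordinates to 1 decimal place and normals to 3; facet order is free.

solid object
 facet normal 0.867 -0.396 0.302
  outer loop
   vertex 4.0 1.5 0.0
   vertex 4.5 4.5 2.5
   vertex 2.5 0.5 3.0
  endloop
 endfacet
 facet normal -0.481 -0.777 -0.407
  outer loop
   vertex 1.0 3.0 0.0
   vertex 2.5 0.5 3.0
   vertex 0.5 2.0 2.5
  endloop
 endfacet
 facet normal -0.396 -0.793 -0.463
  outer loop
   vertex 1.0 3.0 0.0
   vertex 4.0 1.5 0.0
   vertex 2.5 0.5 3.0
  endloop
 endfacet
 facet normal -0.269 -0.038 0.962
  outer loop
   vertex 2.0 4.0 3.0
   vertex 0.5 2.0 2.5
   vertex 2.5 0.5 3.0
  endloop
 endfacet
 facet normal 0.191 0.027 0.981
  outer loop
   vertex 2.0 4.0 3.0
   vertex 2.5 0.5 3.0
   vertex 4.5 4.5 2.5
  endloop
 endfacet
 facet normal -0.807 0.587 0.073
  outer loop
   vertex 2.0 4.0 3.0
   vertex 1.0 3.0 0.0
   vertex 0.5 2.0 2.5
  endloop
 endfacet
 facet normal -0.236 0.943 -0.236
  outer loop
   vertex 2.0 4.0 3.0
   vertex 4.5 4.5 2.5
   vertex 1.0 3.0 0.0
  endloop
 endfacet
 facet normal 0.436 0.532 -0.726
  outer loop
   vertex 3.0 3.0 0.5
   vertex 4.5 4.5 2.5
   vertex 4.0 1.5 0.0
  endloop
 endfacet
 facet normal 0.167 0.724 -0.669
  outer loop
   vertex 3.0 3.0 0.5
   vertex 1.0 3.0 0.0
   vertex 4.5 4.5 2.5
  endloop
 endfacet
 facet normal 0.218 0.436 -0.873
  outer loop
   vertex 3.0 3.0 0.5
   vertex 4.0 1.5 0.0
   vertex 1.0 3.0 0.0
  endloop
 endfacet
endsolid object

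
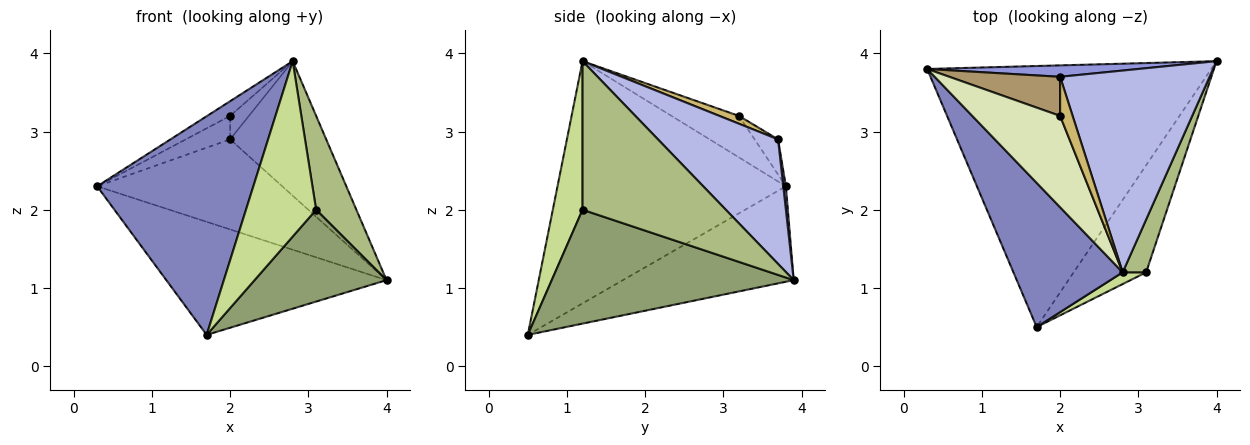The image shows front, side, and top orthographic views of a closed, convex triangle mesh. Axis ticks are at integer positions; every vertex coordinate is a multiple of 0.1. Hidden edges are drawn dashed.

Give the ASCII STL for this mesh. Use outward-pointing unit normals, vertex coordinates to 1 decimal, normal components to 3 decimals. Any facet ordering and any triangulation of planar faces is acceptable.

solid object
 facet normal -0.295 0.380 -0.877
  outer loop
   vertex 1.7 0.5 0.4
   vertex 0.3 3.8 2.3
   vertex 4.0 3.9 1.1
  endloop
 endfacet
 facet normal -0.774 -0.529 0.349
  outer loop
   vertex 2.8 1.2 3.9
   vertex 0.3 3.8 2.3
   vertex 1.7 0.5 0.4
  endloop
 endfacet
 facet normal 0.014 0.992 0.126
  outer loop
   vertex 2.0 3.7 2.9
   vertex 4.0 3.9 1.1
   vertex 0.3 3.8 2.3
  endloop
 endfacet
 facet normal 0.570 0.456 0.684
  outer loop
   vertex 2.0 3.7 2.9
   vertex 2.8 1.2 3.9
   vertex 4.0 3.9 1.1
  endloop
 endfacet
 facet normal 0.766 -0.418 -0.488
  outer loop
   vertex 3.1 1.2 2.0
   vertex 1.7 0.5 0.4
   vertex 4.0 3.9 1.1
  endloop
 endfacet
 facet normal 0.952 -0.267 0.150
  outer loop
   vertex 3.1 1.2 2.0
   vertex 4.0 3.9 1.1
   vertex 2.8 1.2 3.9
  endloop
 endfacet
 facet normal 0.389 -0.919 0.061
  outer loop
   vertex 3.1 1.2 2.0
   vertex 2.8 1.2 3.9
   vertex 1.7 0.5 0.4
  endloop
 endfacet
 facet normal -0.423 0.144 0.895
  outer loop
   vertex 2.0 3.2 3.2
   vertex 0.3 3.8 2.3
   vertex 2.8 1.2 3.9
  endloop
 endfacet
 facet normal -0.263 0.496 0.827
  outer loop
   vertex 2.0 3.2 3.2
   vertex 2.0 3.7 2.9
   vertex 0.3 3.8 2.3
  endloop
 endfacet
 facet normal 0.472 0.453 0.756
  outer loop
   vertex 2.0 3.2 3.2
   vertex 2.8 1.2 3.9
   vertex 2.0 3.7 2.9
  endloop
 endfacet
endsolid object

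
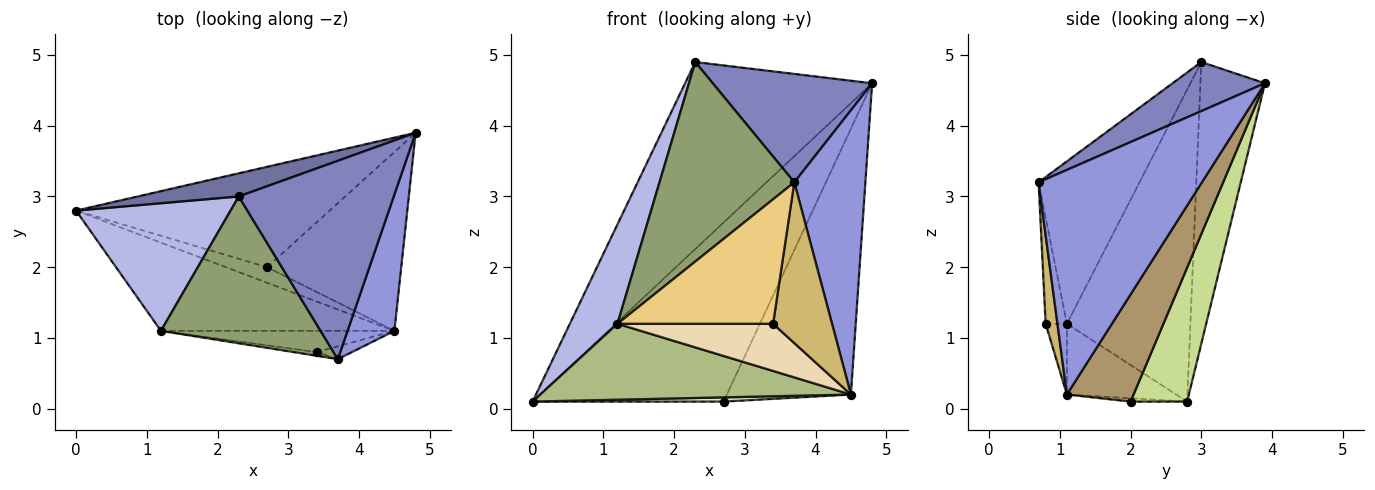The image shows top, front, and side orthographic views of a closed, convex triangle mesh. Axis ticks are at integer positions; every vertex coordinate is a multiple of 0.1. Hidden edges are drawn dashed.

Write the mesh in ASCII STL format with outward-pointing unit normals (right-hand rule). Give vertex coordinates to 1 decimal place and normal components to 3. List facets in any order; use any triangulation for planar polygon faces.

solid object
 facet normal -0.324 0.939 0.116
  outer loop
   vertex 2.3 3.0 4.9
   vertex 4.8 3.9 4.6
   vertex 0.0 2.8 0.1
  endloop
 endfacet
 facet normal 0.268 -0.462 0.846
  outer loop
   vertex 2.3 3.0 4.9
   vertex 3.7 0.7 3.2
   vertex 4.8 3.9 4.6
  endloop
 endfacet
 facet normal 0.901 -0.392 0.188
  outer loop
   vertex 4.5 1.1 0.2
   vertex 4.8 3.9 4.6
   vertex 3.7 0.7 3.2
  endloop
 endfacet
 facet normal -0.847 -0.326 0.419
  outer loop
   vertex 1.2 1.1 1.2
   vertex 2.3 3.0 4.9
   vertex 0.0 2.8 0.1
  endloop
 endfacet
 facet normal -0.516 -0.690 0.508
  outer loop
   vertex 1.2 1.1 1.2
   vertex 3.7 0.7 3.2
   vertex 2.3 3.0 4.9
  endloop
 endfacet
 facet normal -0.224 -0.636 -0.739
  outer loop
   vertex 1.2 1.1 1.2
   vertex 0.0 2.8 0.1
   vertex 4.5 1.1 0.2
  endloop
 endfacet
 facet normal 0.250 0.845 -0.473
  outer loop
   vertex 2.7 2.0 0.1
   vertex 0.0 2.8 0.1
   vertex 4.8 3.9 4.6
  endloop
 endfacet
 facet normal -0.078 -0.262 -0.962
  outer loop
   vertex 2.7 2.0 0.1
   vertex 4.5 1.1 0.2
   vertex 0.0 2.8 0.1
  endloop
 endfacet
 facet normal 0.407 0.758 -0.510
  outer loop
   vertex 2.7 2.0 0.1
   vertex 4.8 3.9 4.6
   vertex 4.5 1.1 0.2
  endloop
 endfacet
 facet normal 0.196 -0.978 -0.078
  outer loop
   vertex 3.4 0.8 1.2
   vertex 4.5 1.1 0.2
   vertex 3.7 0.7 3.2
  endloop
 endfacet
 facet normal -0.135 -0.990 -0.029
  outer loop
   vertex 3.4 0.8 1.2
   vertex 3.7 0.7 3.2
   vertex 1.2 1.1 1.2
  endloop
 endfacet
 facet normal -0.123 -0.905 -0.407
  outer loop
   vertex 3.4 0.8 1.2
   vertex 1.2 1.1 1.2
   vertex 4.5 1.1 0.2
  endloop
 endfacet
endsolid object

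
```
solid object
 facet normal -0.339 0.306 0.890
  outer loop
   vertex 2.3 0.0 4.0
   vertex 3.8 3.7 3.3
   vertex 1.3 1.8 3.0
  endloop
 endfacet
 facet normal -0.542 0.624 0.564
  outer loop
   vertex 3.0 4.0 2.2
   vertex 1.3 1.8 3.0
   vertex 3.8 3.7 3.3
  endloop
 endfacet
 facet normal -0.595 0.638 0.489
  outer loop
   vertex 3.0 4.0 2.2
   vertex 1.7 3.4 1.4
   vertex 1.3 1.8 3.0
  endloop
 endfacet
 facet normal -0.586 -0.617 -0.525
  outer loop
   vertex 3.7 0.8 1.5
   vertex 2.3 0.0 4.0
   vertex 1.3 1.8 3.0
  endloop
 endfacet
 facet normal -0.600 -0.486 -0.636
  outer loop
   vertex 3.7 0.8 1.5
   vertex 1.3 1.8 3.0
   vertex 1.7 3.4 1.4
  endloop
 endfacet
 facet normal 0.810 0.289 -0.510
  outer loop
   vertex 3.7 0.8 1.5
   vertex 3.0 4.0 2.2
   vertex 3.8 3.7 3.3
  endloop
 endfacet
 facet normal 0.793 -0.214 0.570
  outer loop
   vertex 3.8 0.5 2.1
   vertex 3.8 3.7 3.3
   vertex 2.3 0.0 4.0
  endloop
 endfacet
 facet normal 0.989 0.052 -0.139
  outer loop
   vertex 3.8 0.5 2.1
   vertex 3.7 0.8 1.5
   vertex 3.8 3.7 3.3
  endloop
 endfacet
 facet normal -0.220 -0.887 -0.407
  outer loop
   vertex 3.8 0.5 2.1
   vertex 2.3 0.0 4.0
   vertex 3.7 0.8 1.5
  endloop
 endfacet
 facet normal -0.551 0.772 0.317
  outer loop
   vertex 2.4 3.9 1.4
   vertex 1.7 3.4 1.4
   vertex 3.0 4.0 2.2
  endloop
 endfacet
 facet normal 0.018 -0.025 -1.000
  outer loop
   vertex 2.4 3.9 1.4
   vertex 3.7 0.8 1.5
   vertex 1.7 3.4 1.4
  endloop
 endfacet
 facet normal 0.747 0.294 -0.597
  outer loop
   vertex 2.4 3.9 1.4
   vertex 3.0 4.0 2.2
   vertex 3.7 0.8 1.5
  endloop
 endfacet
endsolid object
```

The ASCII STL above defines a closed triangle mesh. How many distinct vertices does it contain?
8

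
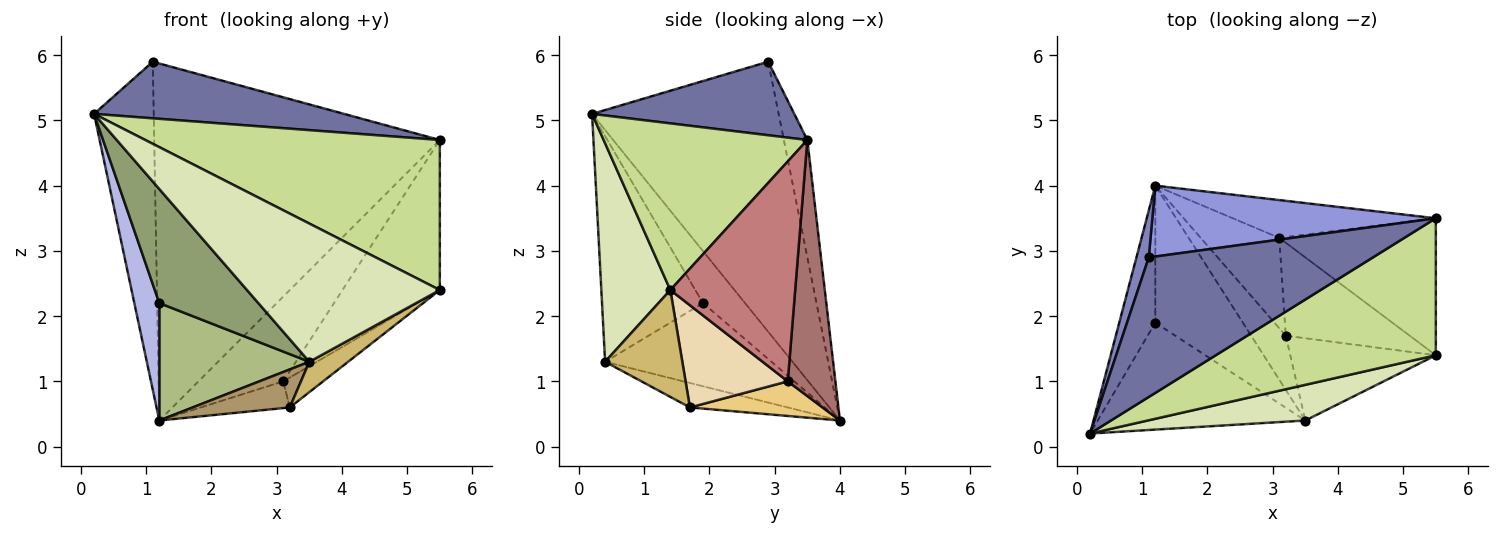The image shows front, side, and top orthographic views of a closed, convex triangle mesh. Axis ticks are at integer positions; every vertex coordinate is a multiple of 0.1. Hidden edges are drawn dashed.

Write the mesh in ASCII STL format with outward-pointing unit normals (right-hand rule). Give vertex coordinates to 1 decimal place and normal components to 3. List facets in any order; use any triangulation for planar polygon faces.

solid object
 facet normal 0.291 -0.360 0.887
  outer loop
   vertex 1.1 2.9 5.9
   vertex 0.2 0.2 5.1
   vertex 5.5 3.5 4.7
  endloop
 endfacet
 facet normal -0.952 0.304 0.044
  outer loop
   vertex 1.1 2.9 5.9
   vertex 1.2 4.0 0.4
   vertex 0.2 0.2 5.1
  endloop
 endfacet
 facet normal -0.080 0.978 0.194
  outer loop
   vertex 1.1 2.9 5.9
   vertex 5.5 3.5 4.7
   vertex 1.2 4.0 0.4
  endloop
 endfacet
 facet normal -0.739 -0.439 -0.512
  outer loop
   vertex 1.2 1.9 2.2
   vertex 0.2 0.2 5.1
   vertex 1.2 4.0 0.4
  endloop
 endfacet
 facet normal -0.597 -0.585 -0.549
  outer loop
   vertex 1.2 1.9 2.2
   vertex 3.5 0.4 1.3
   vertex 0.2 0.2 5.1
  endloop
 endfacet
 facet normal -0.585 -0.528 -0.616
  outer loop
   vertex 1.2 1.9 2.2
   vertex 1.2 4.0 0.4
   vertex 3.5 0.4 1.3
  endloop
 endfacet
 facet normal 0.455 -0.658 0.600
  outer loop
   vertex 5.5 1.4 2.4
   vertex 5.5 3.5 4.7
   vertex 0.2 0.2 5.1
  endloop
 endfacet
 facet normal 0.327 -0.915 0.236
  outer loop
   vertex 5.5 1.4 2.4
   vertex 0.2 0.2 5.1
   vertex 3.5 0.4 1.3
  endloop
 endfacet
 facet normal -0.501 -0.497 -0.709
  outer loop
   vertex 3.2 1.7 0.6
   vertex 3.5 0.4 1.3
   vertex 1.2 4.0 0.4
  endloop
 endfacet
 facet normal 0.567 -0.285 -0.773
  outer loop
   vertex 3.2 1.7 0.6
   vertex 5.5 1.4 2.4
   vertex 3.5 0.4 1.3
  endloop
 endfacet
 facet normal 0.389 0.261 -0.883
  outer loop
   vertex 3.1 3.2 1.0
   vertex 3.2 1.7 0.6
   vertex 1.2 4.0 0.4
  endloop
 endfacet
 facet normal 0.617 0.241 -0.749
  outer loop
   vertex 3.1 3.2 1.0
   vertex 5.5 1.4 2.4
   vertex 3.2 1.7 0.6
  endloop
 endfacet
 facet normal 0.457 0.813 -0.362
  outer loop
   vertex 3.1 3.2 1.0
   vertex 1.2 4.0 0.4
   vertex 5.5 3.5 4.7
  endloop
 endfacet
 facet normal 0.688 0.536 -0.490
  outer loop
   vertex 3.1 3.2 1.0
   vertex 5.5 3.5 4.7
   vertex 5.5 1.4 2.4
  endloop
 endfacet
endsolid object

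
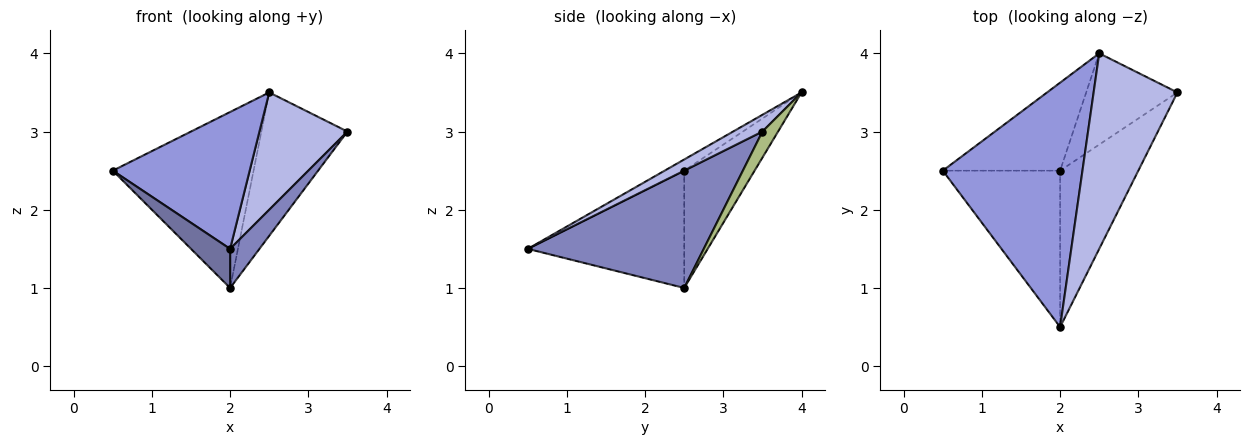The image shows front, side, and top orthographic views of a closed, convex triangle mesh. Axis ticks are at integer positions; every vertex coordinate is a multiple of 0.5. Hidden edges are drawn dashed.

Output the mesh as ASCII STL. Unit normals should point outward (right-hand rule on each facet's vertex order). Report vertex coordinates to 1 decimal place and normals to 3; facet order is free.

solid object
 facet normal -0.696 -0.174 -0.696
  outer loop
   vertex 2.0 2.5 1.0
   vertex 2.0 0.5 1.5
   vertex 0.5 2.5 2.5
  endloop
 endfacet
 facet normal 0.824 -0.137 -0.549
  outer loop
   vertex 2.0 2.5 1.0
   vertex 3.5 3.5 3.0
   vertex 2.0 0.5 1.5
  endloop
 endfacet
 facet normal -0.070 -0.487 0.870
  outer loop
   vertex 2.5 4.0 3.5
   vertex 0.5 2.5 2.5
   vertex 2.0 0.5 1.5
  endloop
 endfacet
 facet normal 0.169 -0.507 0.845
  outer loop
   vertex 2.5 4.0 3.5
   vertex 2.0 0.5 1.5
   vertex 3.5 3.5 3.0
  endloop
 endfacet
 facet normal -0.408 0.816 -0.408
  outer loop
   vertex 2.5 4.0 3.5
   vertex 2.0 2.5 1.0
   vertex 0.5 2.5 2.5
  endloop
 endfacet
 facet normal 0.152 0.834 -0.531
  outer loop
   vertex 2.5 4.0 3.5
   vertex 3.5 3.5 3.0
   vertex 2.0 2.5 1.0
  endloop
 endfacet
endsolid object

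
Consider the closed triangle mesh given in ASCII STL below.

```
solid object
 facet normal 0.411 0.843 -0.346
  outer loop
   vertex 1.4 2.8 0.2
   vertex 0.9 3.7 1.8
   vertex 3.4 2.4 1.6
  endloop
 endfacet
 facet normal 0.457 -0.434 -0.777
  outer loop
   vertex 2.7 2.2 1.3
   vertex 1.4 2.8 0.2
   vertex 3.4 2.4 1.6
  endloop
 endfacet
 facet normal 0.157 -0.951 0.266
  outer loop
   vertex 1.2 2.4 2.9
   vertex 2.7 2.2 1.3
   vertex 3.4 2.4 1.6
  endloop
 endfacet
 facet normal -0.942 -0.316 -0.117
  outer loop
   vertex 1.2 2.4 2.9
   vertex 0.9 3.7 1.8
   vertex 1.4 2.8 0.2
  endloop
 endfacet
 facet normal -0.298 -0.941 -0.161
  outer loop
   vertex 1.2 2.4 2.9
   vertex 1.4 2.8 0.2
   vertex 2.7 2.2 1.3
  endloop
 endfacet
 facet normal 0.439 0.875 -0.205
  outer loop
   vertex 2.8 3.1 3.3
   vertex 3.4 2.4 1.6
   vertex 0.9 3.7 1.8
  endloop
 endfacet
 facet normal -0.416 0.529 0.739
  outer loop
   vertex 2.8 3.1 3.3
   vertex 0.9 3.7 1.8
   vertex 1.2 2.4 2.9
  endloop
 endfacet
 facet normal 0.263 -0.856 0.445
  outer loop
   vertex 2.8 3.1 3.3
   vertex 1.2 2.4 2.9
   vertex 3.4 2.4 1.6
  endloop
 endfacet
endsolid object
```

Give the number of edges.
12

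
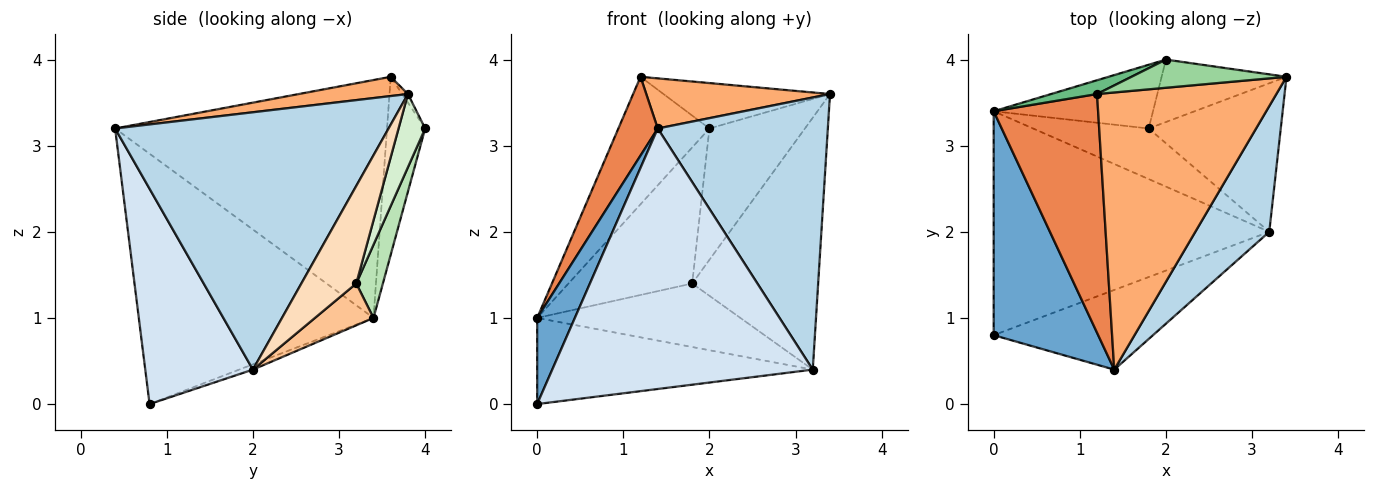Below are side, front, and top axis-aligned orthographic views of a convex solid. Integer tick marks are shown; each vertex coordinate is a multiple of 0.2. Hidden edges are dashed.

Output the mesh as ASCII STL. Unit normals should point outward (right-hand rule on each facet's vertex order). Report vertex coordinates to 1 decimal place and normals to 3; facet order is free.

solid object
 facet normal -0.913 -0.147 0.381
  outer loop
   vertex 0.0 0.8 0.0
   vertex 1.4 0.4 3.2
   vertex 0.0 3.4 1.0
  endloop
 endfacet
 facet normal -0.018 0.359 -0.933
  outer loop
   vertex 3.2 2.0 0.4
   vertex 0.0 0.8 0.0
   vertex 0.0 3.4 1.0
  endloop
 endfacet
 facet normal 0.825 -0.513 0.237
  outer loop
   vertex 3.2 2.0 0.4
   vertex 3.4 3.8 3.6
   vertex 1.4 0.4 3.2
  endloop
 endfacet
 facet normal 0.368 -0.889 -0.272
  outer loop
   vertex 3.2 2.0 0.4
   vertex 1.4 0.4 3.2
   vertex 0.0 0.8 0.0
  endloop
 endfacet
 facet normal -0.908 -0.131 0.398
  outer loop
   vertex 1.2 3.6 3.8
   vertex 0.0 3.4 1.0
   vertex 1.4 0.4 3.2
  endloop
 endfacet
 facet normal 0.105 -0.177 0.979
  outer loop
   vertex 1.2 3.6 3.8
   vertex 1.4 0.4 3.2
   vertex 3.4 3.8 3.6
  endloop
 endfacet
 facet normal 0.220 0.763 -0.608
  outer loop
   vertex 1.8 3.2 1.4
   vertex 3.2 2.0 0.4
   vertex 0.0 3.4 1.0
  endloop
 endfacet
 facet normal 0.352 0.806 -0.476
  outer loop
   vertex 1.8 3.2 1.4
   vertex 3.4 3.8 3.6
   vertex 3.2 2.0 0.4
  endloop
 endfacet
 facet normal -0.384 0.918 0.099
  outer loop
   vertex 2.0 4.0 3.2
   vertex 0.0 3.4 1.0
   vertex 1.2 3.6 3.8
  endloop
 endfacet
 facet normal -0.029 0.849 0.527
  outer loop
   vertex 2.0 4.0 3.2
   vertex 1.2 3.6 3.8
   vertex 3.4 3.8 3.6
  endloop
 endfacet
 facet normal 0.191 0.889 -0.416
  outer loop
   vertex 2.0 4.0 3.2
   vertex 1.8 3.2 1.4
   vertex 0.0 3.4 1.0
  endloop
 endfacet
 facet normal 0.244 0.876 -0.416
  outer loop
   vertex 2.0 4.0 3.2
   vertex 3.4 3.8 3.6
   vertex 1.8 3.2 1.4
  endloop
 endfacet
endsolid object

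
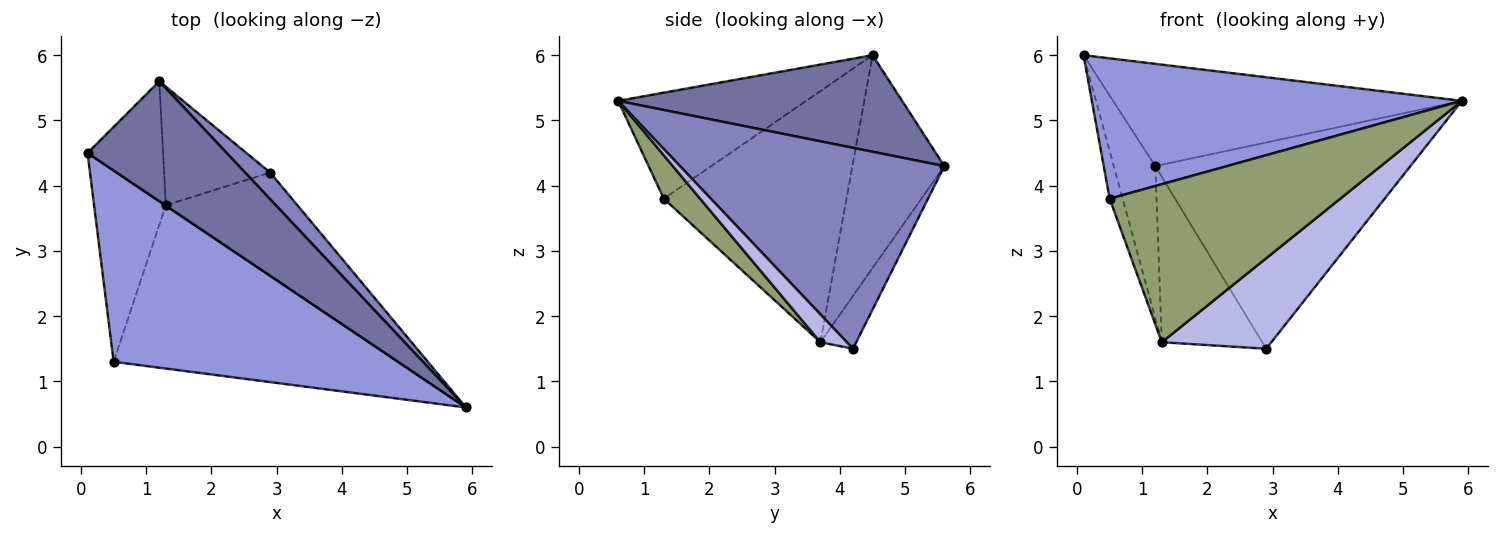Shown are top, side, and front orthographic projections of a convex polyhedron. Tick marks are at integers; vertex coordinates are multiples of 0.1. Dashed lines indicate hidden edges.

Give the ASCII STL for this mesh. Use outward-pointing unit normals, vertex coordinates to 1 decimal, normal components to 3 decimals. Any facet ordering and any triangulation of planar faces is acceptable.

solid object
 facet normal 0.467 0.573 0.673
  outer loop
   vertex 1.2 5.6 4.3
   vertex 0.1 4.5 6.0
   vertex 5.9 0.6 5.3
  endloop
 endfacet
 facet normal 0.717 0.692 0.089
  outer loop
   vertex 2.9 4.2 1.5
   vertex 1.2 5.6 4.3
   vertex 5.9 0.6 5.3
  endloop
 endfacet
 facet normal -0.288 -0.567 0.772
  outer loop
   vertex 0.5 1.3 3.8
   vertex 5.9 0.6 5.3
   vertex 0.1 4.5 6.0
  endloop
 endfacet
 facet normal 0.157 -0.652 -0.742
  outer loop
   vertex 1.3 3.7 1.6
   vertex 2.9 4.2 1.5
   vertex 5.9 0.6 5.3
  endloop
 endfacet
 facet normal 0.109 -0.691 -0.714
  outer loop
   vertex 1.3 3.7 1.6
   vertex 5.9 0.6 5.3
   vertex 0.5 1.3 3.8
  endloop
 endfacet
 facet normal -0.279 0.780 -0.560
  outer loop
   vertex 1.3 3.7 1.6
   vertex 1.2 5.6 4.3
   vertex 2.9 4.2 1.5
  endloop
 endfacet
 facet normal -0.867 0.392 -0.308
  outer loop
   vertex 1.3 3.7 1.6
   vertex 0.1 4.5 6.0
   vertex 1.2 5.6 4.3
  endloop
 endfacet
 facet normal -0.959 0.069 -0.274
  outer loop
   vertex 1.3 3.7 1.6
   vertex 0.5 1.3 3.8
   vertex 0.1 4.5 6.0
  endloop
 endfacet
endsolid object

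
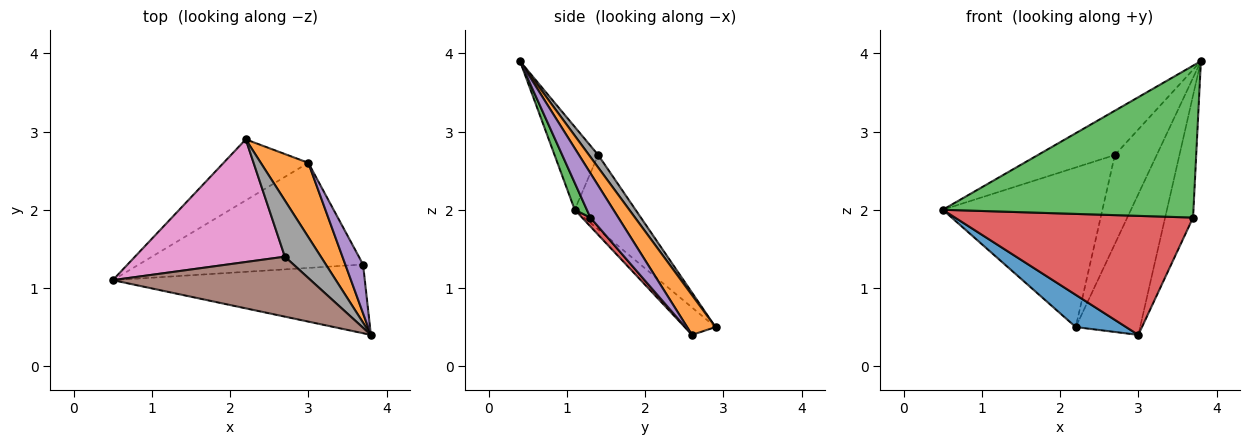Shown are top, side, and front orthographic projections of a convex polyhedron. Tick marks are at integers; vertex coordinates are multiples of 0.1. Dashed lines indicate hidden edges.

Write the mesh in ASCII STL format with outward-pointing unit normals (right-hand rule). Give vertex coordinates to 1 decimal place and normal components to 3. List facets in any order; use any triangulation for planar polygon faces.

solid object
 facet normal -0.275 -0.449 -0.850
  outer loop
   vertex 3.0 2.6 0.4
   vertex 0.5 1.1 2.0
   vertex 2.2 2.9 0.5
  endloop
 endfacet
 facet normal 0.363 0.824 0.435
  outer loop
   vertex 3.0 2.6 0.4
   vertex 2.2 2.9 0.5
   vertex 3.8 0.4 3.9
  endloop
 endfacet
 facet normal 0.044 -0.910 -0.412
  outer loop
   vertex 3.7 1.3 1.9
   vertex 3.8 0.4 3.9
   vertex 0.5 1.1 2.0
  endloop
 endfacet
 facet normal 0.026 -0.749 -0.662
  outer loop
   vertex 3.7 1.3 1.9
   vertex 0.5 1.1 2.0
   vertex 3.0 2.6 0.4
  endloop
 endfacet
 facet normal 0.680 0.680 0.272
  outer loop
   vertex 3.7 1.3 1.9
   vertex 3.0 2.6 0.4
   vertex 3.8 0.4 3.9
  endloop
 endfacet
 facet normal -0.319 0.563 0.762
  outer loop
   vertex 2.7 1.4 2.7
   vertex 0.5 1.1 2.0
   vertex 3.8 0.4 3.9
  endloop
 endfacet
 facet normal -0.289 0.759 0.583
  outer loop
   vertex 2.7 1.4 2.7
   vertex 2.2 2.9 0.5
   vertex 0.5 1.1 2.0
  endloop
 endfacet
 facet normal 0.183 0.831 0.525
  outer loop
   vertex 2.7 1.4 2.7
   vertex 3.8 0.4 3.9
   vertex 2.2 2.9 0.5
  endloop
 endfacet
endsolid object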